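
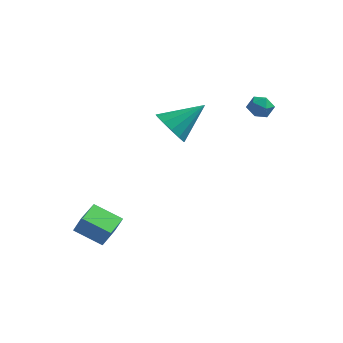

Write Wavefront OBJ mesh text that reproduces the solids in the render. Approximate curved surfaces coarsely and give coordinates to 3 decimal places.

v 2.341 3.436 2.453
v 2.934 3.772 2.176
v 2.586 2.468 1.804
v 3.179 2.804 1.527
v 3.166 2.605 2.236
v 3.014 3.203 2.637
v 2.506 3.037 1.343
v 2.354 3.635 1.744
v 3.036 3.525 1.491
v 3.444 3.258 2.042
v 2.076 2.982 1.938
v 2.484 2.715 2.489
v -4.598 -3.426 -4.055
v -4.152 -3.486 -3.051
v -4.482 -1.971 -4.02
v -4.036 -2.031 -3.016
v -3.104 -3.529 -4.724
v -2.658 -3.589 -3.72
v -2.988 -2.074 -4.689
v -2.542 -2.134 -3.685
v -1.201 1.156 0.906
v -0.506 0.316 0.911
v 0.201 2.324 2.134
v -0.362 0.658 0.421
v -0.485 1.157 0.085
v -0.835 1.656 0.01
v -1.301 1.996 0.22
v -1.736 2.07 0.647
v -2.001 1.853 1.157
v -2.012 1.414 1.587
v -1.766 0.894 1.801
v -1.341 0.457 1.731
v -0.871 0.241 1.399
f 1 12 6
f 1 6 2
f 1 2 8
f 1 8 11
f 1 11 12
f 2 6 10
f 6 12 5
f 12 11 3
f 11 8 7
f 8 2 9
f 4 10 5
f 4 5 3
f 4 3 7
f 4 7 9
f 4 9 10
f 5 10 6
f 3 5 12
f 7 3 11
f 9 7 8
f 10 9 2
f 14 16 13
f 17 14 13
f 13 16 15
f 15 17 13
f 14 20 16
f 18 14 17
f 18 20 14
f 16 20 15
f 19 17 15
f 15 20 19
f 19 18 17
f 20 18 19
f 22 21 24
f 22 24 23
f 24 21 25
f 24 25 23
f 25 21 26
f 25 26 23
f 26 21 27
f 26 27 23
f 27 21 28
f 27 28 23
f 28 21 29
f 28 29 23
f 29 21 30
f 29 30 23
f 30 21 31
f 30 31 23
f 31 21 32
f 31 32 23
f 32 21 33
f 32 33 23
f 33 21 22
f 33 22 23



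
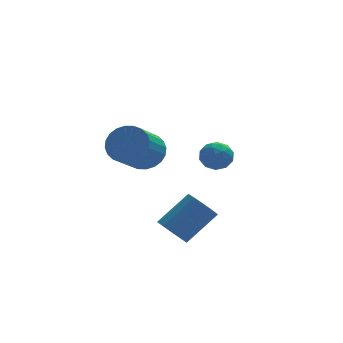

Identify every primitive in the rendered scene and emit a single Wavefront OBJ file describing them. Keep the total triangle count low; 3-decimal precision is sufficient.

v -2.324 -1.241 -0.185
v -2.048 -0.897 0.433
v -2.779 -1.875 1.304
v -3.056 -2.219 0.685
v -2.3 -0.746 0.391
v -3.031 -1.724 1.262
v -2.555 -0.671 0.261
v -3.287 -1.649 1.132
v -2.776 -0.682 0.063
v -3.507 -1.66 0.934
v -2.927 -0.779 -0.173
v -3.659 -1.757 0.698
v -2.987 -0.946 -0.411
v -3.719 -1.923 0.46
v -2.946 -1.158 -0.614
v -3.678 -2.135 0.257
v -2.81 -1.382 -0.752
v -3.542 -2.36 0.119
v -2.601 -1.585 -0.804
v -3.332 -2.563 0.067
v -2.349 -1.736 -0.762
v -3.08 -2.714 0.109
v -2.093 -1.811 -0.632
v -2.825 -2.789 0.239
v -1.873 -1.8 -0.434
v -2.604 -2.778 0.437
v -1.721 -1.703 -0.198
v -2.453 -2.681 0.673
v -1.661 -1.537 0.04
v -2.393 -2.514 0.911
v -1.702 -1.325 0.243
v -2.434 -2.302 1.114
v -1.838 -1.1 0.381
v -2.57 -2.078 1.252
v 0.254 1.315 -1.578
v 0.7 1.299 -2.025
v 0.4 0.321 -1.395
v 0.846 0.305 -1.842
v 0.949 0.619 -1.305
v 0.859 1.233 -1.418
v 0.241 0.387 -2.002
v 0.151 1.001 -2.115
v 0.692 0.725 -2.287
v 1.129 0.868 -1.855
v -0.029 0.752 -1.565
v 0.408 0.895 -1.133
v 0.464 1.394 -1.817
v 0.636 0.226 -1.603
v 0.697 0.411 -1.287
v 0.958 0.401 -1.549
v 0.558 1.356 -1.461
v 0.819 1.346 -1.723
v 0.966 0.947 -1.3
v 0.281 0.274 -1.697
v 0.542 0.264 -1.959
v 0.142 1.219 -1.871
v 0.403 1.209 -2.133
v 0.134 0.673 -2.12
v 0.721 1.047 -2.234
v 0.807 0.463 -2.127
v 0.452 0.511 -2.221
v 0.399 0.872 -2.287
v 0.978 1.132 -1.98
v 1.064 0.548 -1.873
v 1.125 0.732 -1.557
v 1.072 1.093 -1.624
v 0.974 0.794 -2.135
v 0.036 1.072 -1.547
v 0.122 0.488 -1.44
v 0.028 0.527 -1.796
v -0.025 0.888 -1.863
v 0.293 1.157 -1.293
v 0.379 0.573 -1.186
v 0.701 0.748 -1.133
v 0.648 1.109 -1.199
v 0.126 0.826 -1.285
v -1.877 -3.434 -2.789
v -1.477 -3.78 -3.112
v -0.403 -3.432 -2.154
v -0.803 -3.086 -1.831
v -1.451 -3.55 -3.224
v -0.377 -3.201 -2.267
v -1.499 -3.299 -3.261
v -0.425 -2.951 -2.304
v -1.613 -3.072 -3.217
v -0.539 -2.724 -2.26
v -1.772 -2.907 -3.098
v -0.698 -2.559 -2.141
v -1.949 -2.834 -2.926
v -0.875 -2.486 -1.969
v -2.114 -2.864 -2.73
v -1.04 -2.516 -1.773
v -2.238 -2.993 -2.544
v -1.164 -2.645 -1.587
v -2.299 -3.198 -2.401
v -1.225 -2.85 -1.444
v -2.288 -3.444 -2.324
v -1.214 -3.096 -1.367
v -2.205 -3.688 -2.328
v -1.131 -3.34 -1.371
v -2.066 -3.889 -2.411
v -0.992 -3.54 -1.454
v -1.894 -4.01 -2.56
v -0.82 -3.662 -1.603
v -1.719 -4.032 -2.748
v -0.645 -3.684 -1.791
v -1.571 -3.951 -2.943
v -0.498 -3.603 -1.986
f 2 1 5
f 2 5 3
f 3 5 6
f 3 6 4
f 5 1 7
f 5 7 6
f 6 7 8
f 6 8 4
f 7 1 9
f 7 9 8
f 8 9 10
f 8 10 4
f 9 1 11
f 9 11 10
f 10 11 12
f 10 12 4
f 11 1 13
f 11 13 12
f 12 13 14
f 12 14 4
f 13 1 15
f 13 15 14
f 14 15 16
f 14 16 4
f 15 1 17
f 15 17 16
f 16 17 18
f 16 18 4
f 17 1 19
f 17 19 18
f 18 19 20
f 18 20 4
f 19 1 21
f 19 21 20
f 20 21 22
f 20 22 4
f 21 1 23
f 21 23 22
f 22 23 24
f 22 24 4
f 23 1 25
f 23 25 24
f 24 25 26
f 24 26 4
f 25 1 27
f 25 27 26
f 26 27 28
f 26 28 4
f 27 1 29
f 27 29 28
f 28 29 30
f 28 30 4
f 29 1 31
f 29 31 30
f 30 31 32
f 30 32 4
f 31 1 33
f 31 33 32
f 32 33 34
f 32 34 4
f 33 1 2
f 33 2 34
f 34 2 3
f 34 3 4
f 35 72 51
f 72 46 75
f 51 75 40
f 72 75 51
f 35 51 47
f 51 40 52
f 47 52 36
f 51 52 47
f 35 47 56
f 47 36 57
f 56 57 42
f 47 57 56
f 35 56 68
f 56 42 71
f 68 71 45
f 56 71 68
f 35 68 72
f 68 45 76
f 72 76 46
f 68 76 72
f 36 52 63
f 52 40 66
f 63 66 44
f 52 66 63
f 40 75 53
f 75 46 74
f 53 74 39
f 75 74 53
f 46 76 73
f 76 45 69
f 73 69 37
f 76 69 73
f 45 71 70
f 71 42 58
f 70 58 41
f 71 58 70
f 42 57 62
f 57 36 59
f 62 59 43
f 57 59 62
f 38 64 50
f 64 44 65
f 50 65 39
f 64 65 50
f 38 50 48
f 50 39 49
f 48 49 37
f 50 49 48
f 38 48 55
f 48 37 54
f 55 54 41
f 48 54 55
f 38 55 60
f 55 41 61
f 60 61 43
f 55 61 60
f 38 60 64
f 60 43 67
f 64 67 44
f 60 67 64
f 39 65 53
f 65 44 66
f 53 66 40
f 65 66 53
f 37 49 73
f 49 39 74
f 73 74 46
f 49 74 73
f 41 54 70
f 54 37 69
f 70 69 45
f 54 69 70
f 43 61 62
f 61 41 58
f 62 58 42
f 61 58 62
f 44 67 63
f 67 43 59
f 63 59 36
f 67 59 63
f 78 77 81
f 78 81 79
f 79 81 82
f 79 82 80
f 81 77 83
f 81 83 82
f 82 83 84
f 82 84 80
f 83 77 85
f 83 85 84
f 84 85 86
f 84 86 80
f 85 77 87
f 85 87 86
f 86 87 88
f 86 88 80
f 87 77 89
f 87 89 88
f 88 89 90
f 88 90 80
f 89 77 91
f 89 91 90
f 90 91 92
f 90 92 80
f 91 77 93
f 91 93 92
f 92 93 94
f 92 94 80
f 93 77 95
f 93 95 94
f 94 95 96
f 94 96 80
f 95 77 97
f 95 97 96
f 96 97 98
f 96 98 80
f 97 77 99
f 97 99 98
f 98 99 100
f 98 100 80
f 99 77 101
f 99 101 100
f 100 101 102
f 100 102 80
f 101 77 103
f 101 103 102
f 102 103 104
f 102 104 80
f 103 77 105
f 103 105 104
f 104 105 106
f 104 106 80
f 105 77 107
f 105 107 106
f 106 107 108
f 106 108 80
f 107 77 78
f 107 78 108
f 108 78 79
f 108 79 80



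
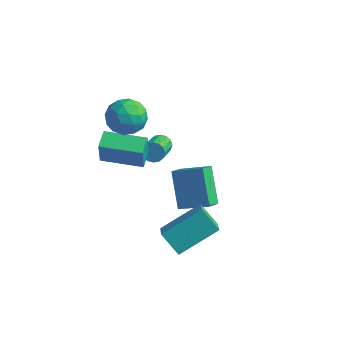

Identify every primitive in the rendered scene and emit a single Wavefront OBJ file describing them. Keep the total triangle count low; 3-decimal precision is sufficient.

v -1.546 1.38 -3.013
v -1.545 0.599 -2.49
v -0.159 1.802 -2.384
v -0.159 1.021 -1.861
v -0.581 0.399 -4.479
v -0.581 -0.382 -3.956
v 0.805 0.821 -3.85
v 0.806 0.04 -3.327
v 0.742 -3.874 -1.684
v 1.808 -2.298 -0.705
v 0.184 -3.061 -2.385
v 1.251 -1.485 -1.407
v 1.689 -3.975 -2.553
v 2.756 -2.399 -1.575
v 1.132 -3.162 -3.255
v 2.198 -1.586 -2.276
v -3.708 0.327 1.777
v -3.141 0.125 0.967
v -3.279 -1.105 2.433
v -2.712 -1.307 1.623
v -2.437 -0.576 2.262
v -2.702 0.309 1.857
v -3.718 -1.289 1.543
v -3.983 -0.404 1.138
v -3.147 -0.874 0.822
v -2.355 -0.433 1.267
v -4.065 -0.547 2.133
v -3.273 -0.106 2.578
v -3.462 0.352 1.314
v -2.958 -1.332 2.086
v -2.796 -0.903 2.462
v -2.463 -1.021 1.985
v -3.204 0.46 1.837
v -2.87 0.341 1.361
v -2.457 -0.071 2.123
v -3.55 -1.321 2.039
v -3.216 -1.44 1.563
v -3.957 0.041 1.415
v -3.624 -0.077 0.938
v -3.963 -0.909 1.277
v -3.132 -0.354 0.753
v -2.881 -1.196 1.139
v -3.472 -1.185 1.092
v -3.628 -0.665 0.853
v -2.667 -0.095 1.014
v -2.415 -0.937 1.4
v -2.253 -0.507 1.776
v -2.409 0.013 1.537
v -2.671 -0.682 0.929
v -4.005 -0.043 2
v -3.753 -0.885 2.386
v -4.011 -0.993 1.863
v -4.167 -0.473 1.624
v -3.539 0.216 2.261
v -3.288 -0.626 2.647
v -2.792 -0.315 2.547
v -2.948 0.205 2.308
v -3.749 -0.298 2.471
v -3.752 3.156 -3.934
v -3.385 3.458 -3.638
v -2.942 2.126 -2.829
v -3.308 1.824 -3.126
v -3.631 3.468 -3.485
v -3.188 2.136 -2.677
v -3.91 3.395 -3.453
v -3.467 2.063 -2.645
v -4.146 3.258 -3.55
v -3.703 1.926 -2.742
v -4.277 3.093 -3.75
v -3.833 1.761 -2.941
v -4.267 2.945 -3.999
v -3.823 1.613 -3.191
v -4.118 2.854 -4.231
v -3.675 1.522 -3.422
v -3.872 2.844 -4.383
v -3.429 1.512 -3.575
v -3.593 2.917 -4.415
v -3.15 1.585 -3.607
v -3.357 3.054 -4.318
v -2.914 1.722 -3.51
v -3.227 3.219 -4.119
v -2.783 1.887 -3.31
v -3.237 3.367 -3.869
v -2.793 2.035 -3.061
v -3.983 -1.519 -1.096
v -3.879 -1.75 0.23
v -4.29 -0.627 -0.916
v -4.186 -0.858 0.41
v -2.094 -0.862 -1.13
v -1.99 -1.093 0.196
v -2.401 0.03 -0.95
v -2.297 -0.201 0.376
f 2 4 1
f 5 2 1
f 1 4 3
f 3 5 1
f 2 8 4
f 6 2 5
f 6 8 2
f 4 8 3
f 7 5 3
f 3 8 7
f 7 6 5
f 8 6 7
f 10 12 9
f 13 10 9
f 9 12 11
f 11 13 9
f 10 16 12
f 14 10 13
f 14 16 10
f 12 16 11
f 15 13 11
f 11 16 15
f 15 14 13
f 16 14 15
f 17 54 33
f 54 28 57
f 33 57 22
f 54 57 33
f 17 33 29
f 33 22 34
f 29 34 18
f 33 34 29
f 17 29 38
f 29 18 39
f 38 39 24
f 29 39 38
f 17 38 50
f 38 24 53
f 50 53 27
f 38 53 50
f 17 50 54
f 50 27 58
f 54 58 28
f 50 58 54
f 18 34 45
f 34 22 48
f 45 48 26
f 34 48 45
f 22 57 35
f 57 28 56
f 35 56 21
f 57 56 35
f 28 58 55
f 58 27 51
f 55 51 19
f 58 51 55
f 27 53 52
f 53 24 40
f 52 40 23
f 53 40 52
f 24 39 44
f 39 18 41
f 44 41 25
f 39 41 44
f 20 46 32
f 46 26 47
f 32 47 21
f 46 47 32
f 20 32 30
f 32 21 31
f 30 31 19
f 32 31 30
f 20 30 37
f 30 19 36
f 37 36 23
f 30 36 37
f 20 37 42
f 37 23 43
f 42 43 25
f 37 43 42
f 20 42 46
f 42 25 49
f 46 49 26
f 42 49 46
f 21 47 35
f 47 26 48
f 35 48 22
f 47 48 35
f 19 31 55
f 31 21 56
f 55 56 28
f 31 56 55
f 23 36 52
f 36 19 51
f 52 51 27
f 36 51 52
f 25 43 44
f 43 23 40
f 44 40 24
f 43 40 44
f 26 49 45
f 49 25 41
f 45 41 18
f 49 41 45
f 60 59 63
f 60 63 61
f 61 63 64
f 61 64 62
f 63 59 65
f 63 65 64
f 64 65 66
f 64 66 62
f 65 59 67
f 65 67 66
f 66 67 68
f 66 68 62
f 67 59 69
f 67 69 68
f 68 69 70
f 68 70 62
f 69 59 71
f 69 71 70
f 70 71 72
f 70 72 62
f 71 59 73
f 71 73 72
f 72 73 74
f 72 74 62
f 73 59 75
f 73 75 74
f 74 75 76
f 74 76 62
f 75 59 77
f 75 77 76
f 76 77 78
f 76 78 62
f 77 59 79
f 77 79 78
f 78 79 80
f 78 80 62
f 79 59 81
f 79 81 80
f 80 81 82
f 80 82 62
f 81 59 83
f 81 83 82
f 82 83 84
f 82 84 62
f 83 59 60
f 83 60 84
f 84 60 61
f 84 61 62
f 86 88 85
f 89 86 85
f 85 88 87
f 87 89 85
f 86 92 88
f 90 86 89
f 90 92 86
f 88 92 87
f 91 89 87
f 87 92 91
f 91 90 89
f 92 90 91



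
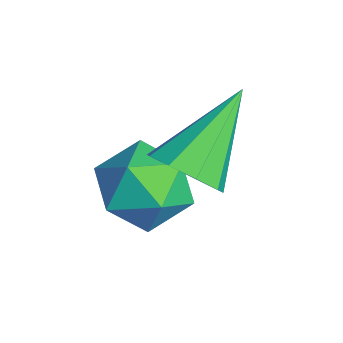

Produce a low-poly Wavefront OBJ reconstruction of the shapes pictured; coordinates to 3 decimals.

v -0.805 -0.46 -0.021
v -0.171 -0.453 0.433
v -1.695 0.88 1.201
v -0.129 -0.08 0.054
v -0.403 0.116 -0.36
v -0.865 0.042 -0.615
v -1.3 -0.267 -0.592
v -1.503 -0.666 -0.302
v -1.38 -0.969 0.119
v -0.988 -1.034 0.475
v -0.51 -0.83 0.599
v -1.967 -0.173 -0.89
v -1.261 -0.364 -0.195
v -1.699 -1.636 -1.565
v -0.993 -1.827 -0.87
v -1.965 -1.781 -0.602
v -2.131 -0.877 -0.185
v -0.829 -1.123 -1.575
v -0.995 -0.219 -1.158
v -0.558 -0.952 -0.618
v -1.26 -1.358 -0.017
v -1.7 -0.642 -1.743
v -2.402 -1.048 -1.142
f 2 1 4
f 2 4 3
f 4 1 5
f 4 5 3
f 5 1 6
f 5 6 3
f 6 1 7
f 6 7 3
f 7 1 8
f 7 8 3
f 8 1 9
f 8 9 3
f 9 1 10
f 9 10 3
f 10 1 11
f 10 11 3
f 11 1 2
f 11 2 3
f 12 23 17
f 12 17 13
f 12 13 19
f 12 19 22
f 12 22 23
f 13 17 21
f 17 23 16
f 23 22 14
f 22 19 18
f 19 13 20
f 15 21 16
f 15 16 14
f 15 14 18
f 15 18 20
f 15 20 21
f 16 21 17
f 14 16 23
f 18 14 22
f 20 18 19
f 21 20 13



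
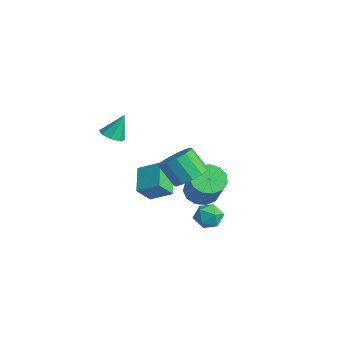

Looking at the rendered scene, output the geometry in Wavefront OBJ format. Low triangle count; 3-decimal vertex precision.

v 4.277 -2.692 1.364
v 5.063 -3.042 1.767
v 4.288 -3.499 2.879
v 3.503 -3.148 2.476
v 5.016 -2.539 1.941
v 4.242 -2.995 3.053
v 4.735 -2.083 1.932
v 3.96 -2.54 3.044
v 4.308 -1.821 1.743
v 3.534 -2.278 2.855
v 3.872 -1.835 1.433
v 3.097 -2.292 2.545
v 3.564 -2.121 1.102
v 2.79 -2.578 2.214
v 3.483 -2.589 0.853
v 2.708 -3.045 1.965
v 3.654 -3.089 0.767
v 2.879 -3.545 1.879
v 4.023 -3.462 0.87
v 3.248 -3.919 1.982
v 4.472 -3.592 1.13
v 3.698 -4.048 2.242
v 4.86 -3.435 1.465
v 4.086 -3.892 2.577
v 2.786 -0.584 -2.438
v 3.265 -0.716 -3.077
v 3.255 -1.664 -1.863
v 3.734 -1.796 -2.502
v 3.878 -1.169 -2.011
v 3.588 -0.501 -2.366
v 2.932 -1.879 -2.574
v 2.642 -1.211 -2.929
v 3.355 -1.516 -3.161
v 3.94 -1.077 -2.813
v 2.58 -1.303 -2.127
v 3.165 -0.864 -1.779
v 0.918 -0.274 -2.313
v 1.643 0.089 -2.789
v 2.906 -0.222 -1.103
v 2.182 -0.586 -0.627
v 1.41 0.494 -2.54
v 2.674 0.183 -0.854
v 1.021 0.655 -2.218
v 2.285 0.344 -0.532
v 0.599 0.521 -1.927
v 1.863 0.21 -0.241
v 0.279 0.135 -1.758
v 1.543 -0.177 -0.072
v 0.161 -0.382 -1.766
v 1.425 -0.693 -0.08
v 0.284 -0.864 -1.947
v 1.548 -1.176 -0.261
v 0.608 -1.159 -2.244
v 1.872 -1.471 -0.558
v 1.031 -1.173 -2.564
v 2.295 -1.485 -0.878
v 1.417 -0.902 -2.803
v 2.681 -1.213 -1.117
v 1.645 -0.431 -2.887
v 2.909 -0.743 -1.201
v -1.901 -1.631 -2.512
v -1.807 -2.436 -1.587
v -1.061 -0.803 -1.877
v -0.967 -1.607 -0.952
v -0.653 -2.333 -3.248
v -0.559 -3.137 -2.323
v 0.187 -1.504 -2.613
v 0.281 -2.309 -1.688
v -2.401 -3.539 0.829
v -2.021 -3.026 0.543
v -2.339 -2.861 2.131
v -2.547 -2.929 0.518
v -2.988 -3.19 0.675
v -3.085 -3.655 0.922
v -2.782 -4.053 1.114
v -2.255 -4.149 1.139
v -1.814 -3.888 0.982
v -1.717 -3.423 0.736
f 2 1 5
f 2 5 3
f 3 5 6
f 3 6 4
f 5 1 7
f 5 7 6
f 6 7 8
f 6 8 4
f 7 1 9
f 7 9 8
f 8 9 10
f 8 10 4
f 9 1 11
f 9 11 10
f 10 11 12
f 10 12 4
f 11 1 13
f 11 13 12
f 12 13 14
f 12 14 4
f 13 1 15
f 13 15 14
f 14 15 16
f 14 16 4
f 15 1 17
f 15 17 16
f 16 17 18
f 16 18 4
f 17 1 19
f 17 19 18
f 18 19 20
f 18 20 4
f 19 1 21
f 19 21 20
f 20 21 22
f 20 22 4
f 21 1 23
f 21 23 22
f 22 23 24
f 22 24 4
f 23 1 2
f 23 2 24
f 24 2 3
f 24 3 4
f 25 36 30
f 25 30 26
f 25 26 32
f 25 32 35
f 25 35 36
f 26 30 34
f 30 36 29
f 36 35 27
f 35 32 31
f 32 26 33
f 28 34 29
f 28 29 27
f 28 27 31
f 28 31 33
f 28 33 34
f 29 34 30
f 27 29 36
f 31 27 35
f 33 31 32
f 34 33 26
f 38 37 41
f 38 41 39
f 39 41 42
f 39 42 40
f 41 37 43
f 41 43 42
f 42 43 44
f 42 44 40
f 43 37 45
f 43 45 44
f 44 45 46
f 44 46 40
f 45 37 47
f 45 47 46
f 46 47 48
f 46 48 40
f 47 37 49
f 47 49 48
f 48 49 50
f 48 50 40
f 49 37 51
f 49 51 50
f 50 51 52
f 50 52 40
f 51 37 53
f 51 53 52
f 52 53 54
f 52 54 40
f 53 37 55
f 53 55 54
f 54 55 56
f 54 56 40
f 55 37 57
f 55 57 56
f 56 57 58
f 56 58 40
f 57 37 59
f 57 59 58
f 58 59 60
f 58 60 40
f 59 37 38
f 59 38 60
f 60 38 39
f 60 39 40
f 62 64 61
f 65 62 61
f 61 64 63
f 63 65 61
f 62 68 64
f 66 62 65
f 66 68 62
f 64 68 63
f 67 65 63
f 63 68 67
f 67 66 65
f 68 66 67
f 70 69 72
f 70 72 71
f 72 69 73
f 72 73 71
f 73 69 74
f 73 74 71
f 74 69 75
f 74 75 71
f 75 69 76
f 75 76 71
f 76 69 77
f 76 77 71
f 77 69 78
f 77 78 71
f 78 69 70
f 78 70 71



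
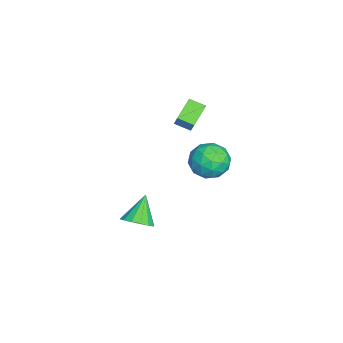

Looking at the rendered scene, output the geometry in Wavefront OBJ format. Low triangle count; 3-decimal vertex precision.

v 0.058 3.974 1.294
v 0.598 4.458 0.518
v -0.118 2.582 0.302
v 0.422 3.066 -0.474
v 0.92 2.773 0.417
v 1.029 3.633 1.03
v -0.549 3.407 -0.21
v -0.44 4.267 0.403
v 0.223 4.107 -0.411
v 1.131 3.716 -0.024
v -0.651 3.324 0.844
v 0.257 2.933 1.231
v 0.344 4.338 0.993
v 0.136 2.702 -0.173
v 0.429 2.53 0.351
v 0.746 2.814 -0.105
v 0.597 3.853 1.294
v 0.915 4.138 0.838
v 1.103 3.148 0.779
v -0.435 2.902 -0.018
v -0.117 3.187 -0.474
v -0.266 4.226 0.925
v 0.051 4.51 0.469
v -0.623 3.892 0.041
v 0.441 4.417 -0.009
v 0.337 3.599 -0.592
v -0.234 3.799 -0.437
v -0.17 4.304 -0.077
v 0.974 4.187 0.219
v 0.87 3.368 -0.364
v 1.163 3.196 0.159
v 1.227 3.702 0.519
v 0.754 3.981 -0.328
v -0.39 3.672 1.184
v -0.494 2.853 0.601
v -0.747 3.338 0.301
v -0.683 3.844 0.661
v 0.143 3.441 1.412
v 0.039 2.623 0.829
v 0.65 2.736 0.897
v 0.714 3.241 1.257
v -0.274 3.059 1.148
v -1.169 2.564 1.398
v -1.363 1.763 1.708
v -2.242 3.047 1.974
v -2.436 2.247 2.284
v -0.644 2.753 2.216
v -0.838 1.953 2.526
v -1.717 3.237 2.792
v -1.911 2.436 3.102
v 0.451 0.131 -4.21
v 1.058 -0.072 -3.636
v -0.591 0.469 -2.99
v 1.111 0.364 -3.712
v 0.988 0.737 -3.921
v 0.72 0.947 -4.207
v 0.38 0.939 -4.495
v 0.059 0.714 -4.706
v -0.157 0.333 -4.785
v -0.21 -0.102 -4.709
v -0.086 -0.475 -4.5
v 0.181 -0.686 -4.214
v 0.521 -0.678 -3.926
v 0.842 -0.453 -3.715
f 1 38 17
f 38 12 41
f 17 41 6
f 38 41 17
f 1 17 13
f 17 6 18
f 13 18 2
f 17 18 13
f 1 13 22
f 13 2 23
f 22 23 8
f 13 23 22
f 1 22 34
f 22 8 37
f 34 37 11
f 22 37 34
f 1 34 38
f 34 11 42
f 38 42 12
f 34 42 38
f 2 18 29
f 18 6 32
f 29 32 10
f 18 32 29
f 6 41 19
f 41 12 40
f 19 40 5
f 41 40 19
f 12 42 39
f 42 11 35
f 39 35 3
f 42 35 39
f 11 37 36
f 37 8 24
f 36 24 7
f 37 24 36
f 8 23 28
f 23 2 25
f 28 25 9
f 23 25 28
f 4 30 16
f 30 10 31
f 16 31 5
f 30 31 16
f 4 16 14
f 16 5 15
f 14 15 3
f 16 15 14
f 4 14 21
f 14 3 20
f 21 20 7
f 14 20 21
f 4 21 26
f 21 7 27
f 26 27 9
f 21 27 26
f 4 26 30
f 26 9 33
f 30 33 10
f 26 33 30
f 5 31 19
f 31 10 32
f 19 32 6
f 31 32 19
f 3 15 39
f 15 5 40
f 39 40 12
f 15 40 39
f 7 20 36
f 20 3 35
f 36 35 11
f 20 35 36
f 9 27 28
f 27 7 24
f 28 24 8
f 27 24 28
f 10 33 29
f 33 9 25
f 29 25 2
f 33 25 29
f 44 46 43
f 47 44 43
f 43 46 45
f 45 47 43
f 44 50 46
f 48 44 47
f 48 50 44
f 46 50 45
f 49 47 45
f 45 50 49
f 49 48 47
f 50 48 49
f 52 51 54
f 52 54 53
f 54 51 55
f 54 55 53
f 55 51 56
f 55 56 53
f 56 51 57
f 56 57 53
f 57 51 58
f 57 58 53
f 58 51 59
f 58 59 53
f 59 51 60
f 59 60 53
f 60 51 61
f 60 61 53
f 61 51 62
f 61 62 53
f 62 51 63
f 62 63 53
f 63 51 64
f 63 64 53
f 64 51 52
f 64 52 53



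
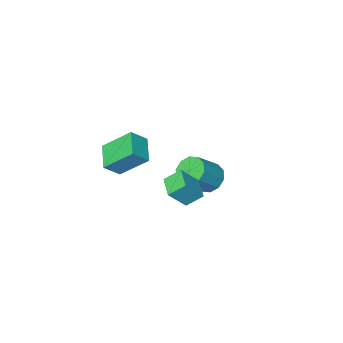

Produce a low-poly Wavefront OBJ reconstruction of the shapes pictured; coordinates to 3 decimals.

v 0.008 1.793 1.587
v 0.881 1.68 2.61
v 0.384 2.85 1.383
v 1.257 2.737 2.406
v 0.703 1.423 0.954
v 1.576 1.31 1.977
v 1.079 2.48 0.75
v 1.952 2.367 1.773
v -2.373 -1.162 -1.271
v -1.816 -1.512 -1.855
v -0.65 -1.428 -0.793
v -1.207 -1.078 -0.209
v -1.802 -0.971 -1.913
v -0.636 -0.888 -0.851
v -2.007 -0.504 -1.726
v -0.84 -0.42 -0.663
v -2.351 -0.287 -1.365
v -1.184 -0.203 -0.302
v -2.704 -0.405 -0.968
v -1.537 -0.321 0.095
v -2.93 -0.812 -0.687
v -1.764 -0.728 0.375
v -2.944 -1.352 -0.629
v -1.778 -1.269 0.433
v -2.74 -1.82 -0.817
v -1.573 -1.736 0.246
v -2.396 -2.037 -1.178
v -1.229 -1.953 -0.115
v -2.043 -1.919 -1.575
v -0.876 -1.835 -0.512
v -0.498 -3.944 0.48
v 0.328 -4.054 1.228
v 0.126 -2.664 -0.022
v 0.953 -2.774 0.726
v 0.547 -4.966 -0.826
v 1.374 -5.076 -0.078
v 1.172 -3.686 -1.328
v 1.998 -3.796 -0.58
f 2 4 1
f 5 2 1
f 1 4 3
f 3 5 1
f 2 8 4
f 6 2 5
f 6 8 2
f 4 8 3
f 7 5 3
f 3 8 7
f 7 6 5
f 8 6 7
f 10 9 13
f 10 13 11
f 11 13 14
f 11 14 12
f 13 9 15
f 13 15 14
f 14 15 16
f 14 16 12
f 15 9 17
f 15 17 16
f 16 17 18
f 16 18 12
f 17 9 19
f 17 19 18
f 18 19 20
f 18 20 12
f 19 9 21
f 19 21 20
f 20 21 22
f 20 22 12
f 21 9 23
f 21 23 22
f 22 23 24
f 22 24 12
f 23 9 25
f 23 25 24
f 24 25 26
f 24 26 12
f 25 9 27
f 25 27 26
f 26 27 28
f 26 28 12
f 27 9 29
f 27 29 28
f 28 29 30
f 28 30 12
f 29 9 10
f 29 10 30
f 30 10 11
f 30 11 12
f 32 34 31
f 35 32 31
f 31 34 33
f 33 35 31
f 32 38 34
f 36 32 35
f 36 38 32
f 34 38 33
f 37 35 33
f 33 38 37
f 37 36 35
f 38 36 37



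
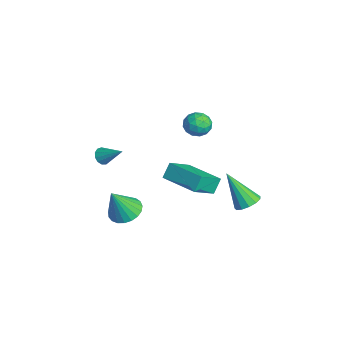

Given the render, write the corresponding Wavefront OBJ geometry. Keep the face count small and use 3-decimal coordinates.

v -0.891 2.415 0.087
v -0.189 1.231 1.032
v 0.876 3.528 0.17
v 1.578 2.344 1.115
v -0.578 1.976 -0.695
v 0.124 0.792 0.25
v 1.189 3.089 -0.612
v 1.891 1.905 0.333
v -1.469 -0.74 -3.23
v -0.654 -0.298 -3.156
v -1.211 -1.5 -1.53
v -0.899 -0.041 -3.004
v -1.242 0.096 -2.89
v -1.625 0.088 -2.836
v -1.981 -0.063 -2.849
v -2.248 -0.331 -2.928
v -2.381 -0.669 -3.06
v -2.356 -1.02 -3.22
v -2.178 -1.322 -3.383
v -1.877 -1.524 -3.519
v -1.506 -1.59 -3.605
v -1.128 -1.509 -3.626
v -0.81 -1.295 -3.579
v -0.605 -0.985 -3.471
v -0.55 -0.632 -3.322
v -3.786 -1.32 -0.674
v -3.36 -1.473 -0.968
v -2.894 -0.5 0.194
v -3.467 -1.219 -1.097
v -3.675 -0.997 -1.092
v -3.919 -0.878 -0.954
v -4.12 -0.899 -0.727
v -4.216 -1.053 -0.483
v -4.175 -1.292 -0.299
v -4.011 -1.54 -0.234
v -3.775 -1.718 -0.309
v -3.543 -1.769 -0.499
v -3.389 -1.678 -0.745
v 2.768 4.328 -0.317
v 3.321 4.57 0.077
v 1.912 3.492 1.397
v 3.041 4.863 0.081
v 2.674 4.987 -0.042
v 2.338 4.902 -0.252
v 2.138 4.634 -0.482
v 2.138 4.27 -0.66
v 2.339 3.924 -0.729
v 2.675 3.706 -0.667
v 3.042 3.686 -0.493
v 3.321 3.87 -0.264
v 3.425 4.199 -0.051
v -0.193 3.022 3.512
v 0.306 3.22 4.046
v -0.006 1.84 3.774
v 0.493 2.038 4.308
v -0.243 2.185 4.405
v -0.359 2.916 4.243
v 0.659 2.144 3.577
v 0.543 2.875 3.415
v 0.832 2.677 4.086
v 0.275 2.702 4.598
v 0.025 2.358 3.222
v -0.532 2.383 3.734
v 0.04 3.225 3.756
v 0.26 1.835 4.064
v -0.173 1.922 4.121
v 0.12 2.038 4.435
v -0.351 3.046 3.872
v -0.057 3.162 4.186
v -0.38 2.554 4.397
v 0.357 1.898 3.634
v 0.651 2.014 3.948
v 0.18 3.022 3.385
v 0.473 3.138 3.699
v 0.68 2.506 3.423
v 0.643 3.022 4.094
v 0.753 2.327 4.247
v 0.85 2.39 3.818
v 0.782 2.819 3.723
v 0.315 3.036 4.394
v 0.425 2.342 4.548
v -0.008 2.428 4.605
v -0.075 2.858 4.51
v 0.625 2.717 4.418
v -0.125 2.718 3.272
v -0.015 2.024 3.426
v 0.375 2.202 3.31
v 0.308 2.632 3.215
v -0.453 2.733 3.573
v -0.343 2.038 3.726
v -0.482 2.241 4.097
v -0.55 2.67 4.002
v -0.325 2.343 3.402
f 2 4 1
f 5 2 1
f 1 4 3
f 3 5 1
f 2 8 4
f 6 2 5
f 6 8 2
f 4 8 3
f 7 5 3
f 3 8 7
f 7 6 5
f 8 6 7
f 10 9 12
f 10 12 11
f 12 9 13
f 12 13 11
f 13 9 14
f 13 14 11
f 14 9 15
f 14 15 11
f 15 9 16
f 15 16 11
f 16 9 17
f 16 17 11
f 17 9 18
f 17 18 11
f 18 9 19
f 18 19 11
f 19 9 20
f 19 20 11
f 20 9 21
f 20 21 11
f 21 9 22
f 21 22 11
f 22 9 23
f 22 23 11
f 23 9 24
f 23 24 11
f 24 9 25
f 24 25 11
f 25 9 10
f 25 10 11
f 27 26 29
f 27 29 28
f 29 26 30
f 29 30 28
f 30 26 31
f 30 31 28
f 31 26 32
f 31 32 28
f 32 26 33
f 32 33 28
f 33 26 34
f 33 34 28
f 34 26 35
f 34 35 28
f 35 26 36
f 35 36 28
f 36 26 37
f 36 37 28
f 37 26 38
f 37 38 28
f 38 26 27
f 38 27 28
f 40 39 42
f 40 42 41
f 42 39 43
f 42 43 41
f 43 39 44
f 43 44 41
f 44 39 45
f 44 45 41
f 45 39 46
f 45 46 41
f 46 39 47
f 46 47 41
f 47 39 48
f 47 48 41
f 48 39 49
f 48 49 41
f 49 39 50
f 49 50 41
f 50 39 51
f 50 51 41
f 51 39 40
f 51 40 41
f 52 89 68
f 89 63 92
f 68 92 57
f 89 92 68
f 52 68 64
f 68 57 69
f 64 69 53
f 68 69 64
f 52 64 73
f 64 53 74
f 73 74 59
f 64 74 73
f 52 73 85
f 73 59 88
f 85 88 62
f 73 88 85
f 52 85 89
f 85 62 93
f 89 93 63
f 85 93 89
f 53 69 80
f 69 57 83
f 80 83 61
f 69 83 80
f 57 92 70
f 92 63 91
f 70 91 56
f 92 91 70
f 63 93 90
f 93 62 86
f 90 86 54
f 93 86 90
f 62 88 87
f 88 59 75
f 87 75 58
f 88 75 87
f 59 74 79
f 74 53 76
f 79 76 60
f 74 76 79
f 55 81 67
f 81 61 82
f 67 82 56
f 81 82 67
f 55 67 65
f 67 56 66
f 65 66 54
f 67 66 65
f 55 65 72
f 65 54 71
f 72 71 58
f 65 71 72
f 55 72 77
f 72 58 78
f 77 78 60
f 72 78 77
f 55 77 81
f 77 60 84
f 81 84 61
f 77 84 81
f 56 82 70
f 82 61 83
f 70 83 57
f 82 83 70
f 54 66 90
f 66 56 91
f 90 91 63
f 66 91 90
f 58 71 87
f 71 54 86
f 87 86 62
f 71 86 87
f 60 78 79
f 78 58 75
f 79 75 59
f 78 75 79
f 61 84 80
f 84 60 76
f 80 76 53
f 84 76 80



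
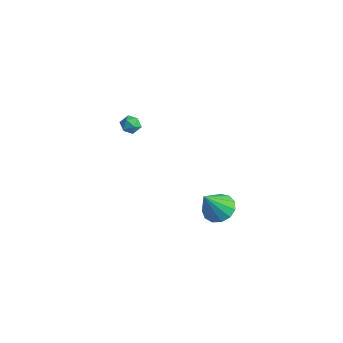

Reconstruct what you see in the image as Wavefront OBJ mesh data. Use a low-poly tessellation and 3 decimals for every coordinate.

v 3.842 2.598 1.172
v 4.84 2.6 1.117
v 3.938 1.462 2.888
v 4.697 3.051 1.423
v 4.282 3.358 1.65
v 3.728 3.423 1.725
v 3.209 3.227 1.624
v 2.892 2.831 1.38
v 2.876 2.361 1.07
v 3.166 1.966 0.792
v 3.671 1.772 0.635
v 4.23 1.84 0.648
v 4.666 2.148 0.828
v -4.359 2.456 3.815
v -3.704 2.634 3.899
v -4.096 1.926 2.881
v -3.441 2.104 2.965
v -3.729 1.653 3.389
v -3.892 1.981 3.967
v -3.908 2.579 2.813
v -4.071 2.907 3.391
v -3.426 2.711 3.279
v -3.315 2.138 3.635
v -4.485 2.422 3.145
v -4.374 1.849 3.501
f 2 1 4
f 2 4 3
f 4 1 5
f 4 5 3
f 5 1 6
f 5 6 3
f 6 1 7
f 6 7 3
f 7 1 8
f 7 8 3
f 8 1 9
f 8 9 3
f 9 1 10
f 9 10 3
f 10 1 11
f 10 11 3
f 11 1 12
f 11 12 3
f 12 1 13
f 12 13 3
f 13 1 2
f 13 2 3
f 14 25 19
f 14 19 15
f 14 15 21
f 14 21 24
f 14 24 25
f 15 19 23
f 19 25 18
f 25 24 16
f 24 21 20
f 21 15 22
f 17 23 18
f 17 18 16
f 17 16 20
f 17 20 22
f 17 22 23
f 18 23 19
f 16 18 25
f 20 16 24
f 22 20 21
f 23 22 15



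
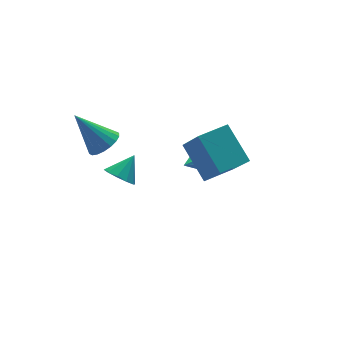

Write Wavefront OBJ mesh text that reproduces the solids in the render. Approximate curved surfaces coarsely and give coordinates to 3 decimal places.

v 1.678 -3.842 -0.31
v 1.532 -2.325 0.873
v 1.652 -2.632 -1.865
v 1.506 -1.115 -0.681
v 3.094 -3.745 -0.259
v 2.948 -2.228 0.925
v 3.068 -2.535 -1.813
v 2.922 -1.018 -0.63
v -1.288 0.382 -0.526
v -0.767 0.061 -0.042
v -2.152 1.258 0.986
v -0.616 0.361 -0.13
v -0.598 0.665 -0.296
v -0.717 0.913 -0.508
v -0.949 1.056 -0.723
v -1.248 1.066 -0.899
v -1.554 0.94 -1.002
v -1.808 0.703 -1.01
v -1.959 0.403 -0.922
v -1.977 0.099 -0.756
v -1.859 -0.149 -0.545
v -1.627 -0.292 -0.329
v -1.328 -0.302 -0.153
v -1.021 -0.176 -0.051
v -1.657 -1.646 -0.861
v -1.331 -1.242 -1.36
v -0.823 -1.354 -0.079
v -1.623 -0.985 -1.144
v -1.928 -0.981 -0.821
v -2.13 -1.231 -0.512
v -2.151 -1.639 -0.337
v -1.983 -2.051 -0.363
v -1.69 -2.307 -0.578
v -1.385 -2.312 -0.902
v -1.183 -2.062 -1.21
v -1.163 -1.653 -1.385
v 4.23 1.012 -4.382
v 4.703 0.597 -3.657
v 2.33 0.248 -3.578
v 4.494 1.284 -3.5
v 4.13 1.811 -3.86
v 3.824 1.87 -4.526
v 3.757 1.426 -5.107
v 3.966 0.74 -5.264
v 4.33 0.212 -4.904
v 4.636 0.153 -4.239
f 2 4 1
f 5 2 1
f 1 4 3
f 3 5 1
f 2 8 4
f 6 2 5
f 6 8 2
f 4 8 3
f 7 5 3
f 3 8 7
f 7 6 5
f 8 6 7
f 10 9 12
f 10 12 11
f 12 9 13
f 12 13 11
f 13 9 14
f 13 14 11
f 14 9 15
f 14 15 11
f 15 9 16
f 15 16 11
f 16 9 17
f 16 17 11
f 17 9 18
f 17 18 11
f 18 9 19
f 18 19 11
f 19 9 20
f 19 20 11
f 20 9 21
f 20 21 11
f 21 9 22
f 21 22 11
f 22 9 23
f 22 23 11
f 23 9 24
f 23 24 11
f 24 9 10
f 24 10 11
f 26 25 28
f 26 28 27
f 28 25 29
f 28 29 27
f 29 25 30
f 29 30 27
f 30 25 31
f 30 31 27
f 31 25 32
f 31 32 27
f 32 25 33
f 32 33 27
f 33 25 34
f 33 34 27
f 34 25 35
f 34 35 27
f 35 25 36
f 35 36 27
f 36 25 26
f 36 26 27
f 38 37 40
f 38 40 39
f 40 37 41
f 40 41 39
f 41 37 42
f 41 42 39
f 42 37 43
f 42 43 39
f 43 37 44
f 43 44 39
f 44 37 45
f 44 45 39
f 45 37 46
f 45 46 39
f 46 37 38
f 46 38 39



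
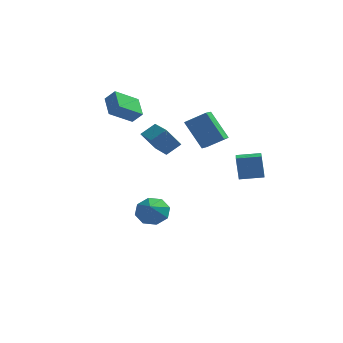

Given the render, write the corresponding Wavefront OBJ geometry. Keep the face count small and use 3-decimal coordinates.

v 0.822 1.819 0.773
v -0.352 2.561 2.478
v 0.964 2.786 0.449
v -0.21 3.529 2.154
v 2.09 1.911 1.606
v 0.916 2.654 3.311
v 2.232 2.879 1.282
v 1.058 3.621 2.987
v -1.713 -0.314 -3.592
v -1.275 0.342 -2.898
v -1.687 -1.266 -2.708
v -2.078 0.351 -2.865
v -2.667 -0.029 -3.258
v -2.697 -0.576 -3.847
v -2.15 -0.969 -4.286
v -1.347 -0.978 -4.318
v -0.758 -0.598 -3.925
v -0.728 -0.051 -3.337
v -1.854 -2.989 3.89
v -1.127 -2.451 4.498
v -1.07 -2.751 2.742
v -0.343 -2.213 3.35
v -0.937 -4.567 4.19
v -0.21 -4.029 4.798
v -0.153 -4.329 3.042
v 0.574 -3.791 3.65
v 3.032 1.697 -1.539
v 2.806 1.934 0.028
v 2.894 2.643 -1.702
v 2.668 2.88 -0.135
v 4.492 1.94 -1.365
v 4.266 2.177 0.202
v 4.354 2.886 -1.528
v 4.128 3.123 0.039
v -4.572 1.32 3.385
v -3.931 1.226 4.081
v -5.086 2.608 4.032
v -4.445 2.514 4.728
v -3.375 2.286 2.412
v -2.734 2.192 3.108
v -3.889 3.574 3.059
v -3.248 3.48 3.755
f 2 4 1
f 5 2 1
f 1 4 3
f 3 5 1
f 2 8 4
f 6 2 5
f 6 8 2
f 4 8 3
f 7 5 3
f 3 8 7
f 7 6 5
f 8 6 7
f 10 9 12
f 10 12 11
f 12 9 13
f 12 13 11
f 13 9 14
f 13 14 11
f 14 9 15
f 14 15 11
f 15 9 16
f 15 16 11
f 16 9 17
f 16 17 11
f 17 9 18
f 17 18 11
f 18 9 10
f 18 10 11
f 20 22 19
f 23 20 19
f 19 22 21
f 21 23 19
f 20 26 22
f 24 20 23
f 24 26 20
f 22 26 21
f 25 23 21
f 21 26 25
f 25 24 23
f 26 24 25
f 28 30 27
f 31 28 27
f 27 30 29
f 29 31 27
f 28 34 30
f 32 28 31
f 32 34 28
f 30 34 29
f 33 31 29
f 29 34 33
f 33 32 31
f 34 32 33
f 36 38 35
f 39 36 35
f 35 38 37
f 37 39 35
f 36 42 38
f 40 36 39
f 40 42 36
f 38 42 37
f 41 39 37
f 37 42 41
f 41 40 39
f 42 40 41



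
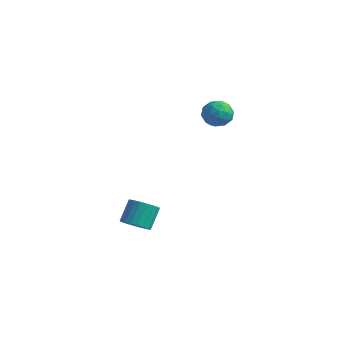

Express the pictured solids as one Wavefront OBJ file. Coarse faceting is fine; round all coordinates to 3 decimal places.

v -3.596 -3.113 -3.262
v -3.047 -3.285 -3.031
v -3.155 -2.579 -2.247
v -3.704 -2.407 -2.478
v -2.98 -3.095 -3.192
v -3.088 -2.39 -2.408
v -3.019 -2.909 -3.366
v -3.128 -2.203 -2.582
v -3.159 -2.758 -3.521
v -3.267 -2.052 -2.737
v -3.373 -2.668 -3.632
v -3.482 -1.962 -2.848
v -3.627 -2.655 -3.678
v -3.735 -1.949 -2.895
v -3.875 -2.721 -3.653
v -3.983 -2.015 -2.87
v -4.074 -2.855 -3.56
v -4.183 -2.149 -2.777
v -4.191 -3.034 -3.416
v -4.3 -2.328 -2.632
v -4.205 -3.226 -3.244
v -4.314 -2.52 -2.461
v -4.114 -3.399 -3.076
v -4.222 -2.693 -2.293
v -3.933 -3.522 -2.94
v -4.041 -2.816 -2.157
v -3.693 -3.574 -2.86
v -3.802 -2.869 -2.076
v -3.437 -3.547 -2.849
v -3.546 -2.842 -2.065
v -3.209 -3.445 -2.909
v -3.317 -2.739 -2.126
v -2.298 0.242 1.581
v -1.85 0.498 1.98
v -2.17 -0.698 2.04
v -1.722 -0.442 2.439
v -2.348 -0.272 2.5
v -2.427 0.309 2.216
v -1.593 -0.509 1.804
v -1.672 0.072 1.52
v -1.414 0.034 2.117
v -1.881 0.18 2.548
v -2.139 -0.38 1.472
v -2.606 -0.234 1.903
v -2.085 0.453 1.74
v -1.935 -0.653 2.28
v -2.303 -0.553 2.316
v -2.039 -0.402 2.55
v -2.425 0.342 1.879
v -2.162 0.492 2.113
v -2.454 0.039 2.42
v -1.858 -0.692 1.907
v -1.595 -0.542 2.141
v -1.981 0.202 1.47
v -1.717 0.353 1.704
v -1.566 -0.239 1.6
v -1.566 0.33 2.055
v -1.49 -0.223 2.325
v -1.414 -0.262 1.952
v -1.461 0.08 1.785
v -1.84 0.416 2.308
v -1.765 -0.137 2.578
v -2.133 -0.036 2.614
v -2.18 0.305 2.447
v -1.584 0.143 2.389
v -2.255 -0.063 1.442
v -2.18 -0.616 1.712
v -1.84 -0.505 1.573
v -1.887 -0.164 1.406
v -2.53 0.023 1.695
v -2.454 -0.53 1.965
v -2.559 -0.28 2.235
v -2.606 0.062 2.068
v -2.436 -0.343 1.631
f 2 1 5
f 2 5 3
f 3 5 6
f 3 6 4
f 5 1 7
f 5 7 6
f 6 7 8
f 6 8 4
f 7 1 9
f 7 9 8
f 8 9 10
f 8 10 4
f 9 1 11
f 9 11 10
f 10 11 12
f 10 12 4
f 11 1 13
f 11 13 12
f 12 13 14
f 12 14 4
f 13 1 15
f 13 15 14
f 14 15 16
f 14 16 4
f 15 1 17
f 15 17 16
f 16 17 18
f 16 18 4
f 17 1 19
f 17 19 18
f 18 19 20
f 18 20 4
f 19 1 21
f 19 21 20
f 20 21 22
f 20 22 4
f 21 1 23
f 21 23 22
f 22 23 24
f 22 24 4
f 23 1 25
f 23 25 24
f 24 25 26
f 24 26 4
f 25 1 27
f 25 27 26
f 26 27 28
f 26 28 4
f 27 1 29
f 27 29 28
f 28 29 30
f 28 30 4
f 29 1 31
f 29 31 30
f 30 31 32
f 30 32 4
f 31 1 2
f 31 2 32
f 32 2 3
f 32 3 4
f 33 70 49
f 70 44 73
f 49 73 38
f 70 73 49
f 33 49 45
f 49 38 50
f 45 50 34
f 49 50 45
f 33 45 54
f 45 34 55
f 54 55 40
f 45 55 54
f 33 54 66
f 54 40 69
f 66 69 43
f 54 69 66
f 33 66 70
f 66 43 74
f 70 74 44
f 66 74 70
f 34 50 61
f 50 38 64
f 61 64 42
f 50 64 61
f 38 73 51
f 73 44 72
f 51 72 37
f 73 72 51
f 44 74 71
f 74 43 67
f 71 67 35
f 74 67 71
f 43 69 68
f 69 40 56
f 68 56 39
f 69 56 68
f 40 55 60
f 55 34 57
f 60 57 41
f 55 57 60
f 36 62 48
f 62 42 63
f 48 63 37
f 62 63 48
f 36 48 46
f 48 37 47
f 46 47 35
f 48 47 46
f 36 46 53
f 46 35 52
f 53 52 39
f 46 52 53
f 36 53 58
f 53 39 59
f 58 59 41
f 53 59 58
f 36 58 62
f 58 41 65
f 62 65 42
f 58 65 62
f 37 63 51
f 63 42 64
f 51 64 38
f 63 64 51
f 35 47 71
f 47 37 72
f 71 72 44
f 47 72 71
f 39 52 68
f 52 35 67
f 68 67 43
f 52 67 68
f 41 59 60
f 59 39 56
f 60 56 40
f 59 56 60
f 42 65 61
f 65 41 57
f 61 57 34
f 65 57 61



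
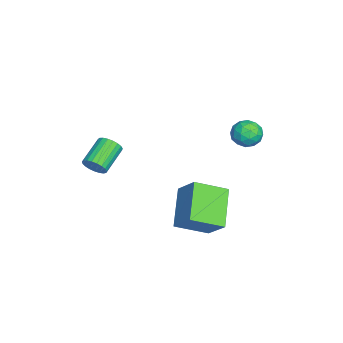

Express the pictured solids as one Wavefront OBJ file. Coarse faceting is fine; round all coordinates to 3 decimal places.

v -2.334 2.854 0.581
v -1.617 2.941 0.24
v -2.643 1.959 -0.3
v -1.926 2.046 -0.641
v -1.987 1.712 0.082
v -1.796 2.265 0.627
v -2.464 2.635 -0.687
v -2.273 3.188 -0.142
v -1.697 2.806 -0.543
v -1.402 2.235 -0.068
v -2.858 2.665 0.008
v -2.563 2.094 0.483
v -1.948 2.976 0.488
v -2.312 1.924 -0.548
v -2.348 1.728 -0.123
v -1.926 1.779 -0.323
v -2.054 2.578 0.715
v -1.632 2.63 0.515
v -1.85 1.907 0.422
v -2.628 2.27 -0.575
v -2.206 2.322 -0.775
v -2.334 3.121 0.263
v -1.912 3.172 0.063
v -2.41 2.993 -0.482
v -1.574 2.948 -0.173
v -1.755 2.422 -0.691
v -2.072 2.768 -0.718
v -1.959 3.093 -0.398
v -1.4 2.612 0.107
v -1.582 2.087 -0.411
v -1.618 1.89 0.014
v -1.506 2.215 0.334
v -1.447 2.533 -0.354
v -2.678 2.813 0.351
v -2.86 2.288 -0.167
v -2.754 2.685 -0.394
v -2.642 3.01 -0.074
v -2.505 2.478 0.631
v -2.686 1.952 0.113
v -2.301 1.807 0.338
v -2.188 2.132 0.658
v -2.813 2.367 0.294
v 4.138 -3.641 1.747
v 4.476 -3.481 2.203
v 3.32 -2.939 2.87
v 2.982 -3.099 2.413
v 4.486 -3.282 2.059
v 3.331 -2.741 2.726
v 4.437 -3.145 1.862
v 3.281 -2.604 2.529
v 4.335 -3.094 1.645
v 3.179 -2.553 2.311
v 4.199 -3.137 1.445
v 3.044 -2.596 2.112
v 4.053 -3.268 1.297
v 2.897 -2.727 1.964
v 3.922 -3.463 1.227
v 2.766 -2.922 1.894
v 3.827 -3.688 1.247
v 2.672 -3.147 1.914
v 3.787 -3.906 1.353
v 2.631 -3.365 2.02
v 3.807 -4.077 1.528
v 2.651 -3.536 2.195
v 3.885 -4.173 1.74
v 2.729 -3.632 2.407
v 4.006 -4.177 1.953
v 2.85 -3.636 2.62
v 4.15 -4.088 2.131
v 2.994 -3.547 2.797
v 4.292 -3.922 2.242
v 3.136 -3.381 2.909
v 4.407 -3.707 2.267
v 3.251 -3.166 2.934
v 2.159 1.051 -3.749
v 2.636 -0.443 -3.019
v 0.43 1.098 -2.522
v 0.908 -0.397 -1.793
v 2.932 1.817 -2.687
v 3.41 0.322 -1.958
v 1.204 1.863 -1.461
v 1.681 0.369 -0.731
f 1 38 17
f 38 12 41
f 17 41 6
f 38 41 17
f 1 17 13
f 17 6 18
f 13 18 2
f 17 18 13
f 1 13 22
f 13 2 23
f 22 23 8
f 13 23 22
f 1 22 34
f 22 8 37
f 34 37 11
f 22 37 34
f 1 34 38
f 34 11 42
f 38 42 12
f 34 42 38
f 2 18 29
f 18 6 32
f 29 32 10
f 18 32 29
f 6 41 19
f 41 12 40
f 19 40 5
f 41 40 19
f 12 42 39
f 42 11 35
f 39 35 3
f 42 35 39
f 11 37 36
f 37 8 24
f 36 24 7
f 37 24 36
f 8 23 28
f 23 2 25
f 28 25 9
f 23 25 28
f 4 30 16
f 30 10 31
f 16 31 5
f 30 31 16
f 4 16 14
f 16 5 15
f 14 15 3
f 16 15 14
f 4 14 21
f 14 3 20
f 21 20 7
f 14 20 21
f 4 21 26
f 21 7 27
f 26 27 9
f 21 27 26
f 4 26 30
f 26 9 33
f 30 33 10
f 26 33 30
f 5 31 19
f 31 10 32
f 19 32 6
f 31 32 19
f 3 15 39
f 15 5 40
f 39 40 12
f 15 40 39
f 7 20 36
f 20 3 35
f 36 35 11
f 20 35 36
f 9 27 28
f 27 7 24
f 28 24 8
f 27 24 28
f 10 33 29
f 33 9 25
f 29 25 2
f 33 25 29
f 44 43 47
f 44 47 45
f 45 47 48
f 45 48 46
f 47 43 49
f 47 49 48
f 48 49 50
f 48 50 46
f 49 43 51
f 49 51 50
f 50 51 52
f 50 52 46
f 51 43 53
f 51 53 52
f 52 53 54
f 52 54 46
f 53 43 55
f 53 55 54
f 54 55 56
f 54 56 46
f 55 43 57
f 55 57 56
f 56 57 58
f 56 58 46
f 57 43 59
f 57 59 58
f 58 59 60
f 58 60 46
f 59 43 61
f 59 61 60
f 60 61 62
f 60 62 46
f 61 43 63
f 61 63 62
f 62 63 64
f 62 64 46
f 63 43 65
f 63 65 64
f 64 65 66
f 64 66 46
f 65 43 67
f 65 67 66
f 66 67 68
f 66 68 46
f 67 43 69
f 67 69 68
f 68 69 70
f 68 70 46
f 69 43 71
f 69 71 70
f 70 71 72
f 70 72 46
f 71 43 73
f 71 73 72
f 72 73 74
f 72 74 46
f 73 43 44
f 73 44 74
f 74 44 45
f 74 45 46
f 76 78 75
f 79 76 75
f 75 78 77
f 77 79 75
f 76 82 78
f 80 76 79
f 80 82 76
f 78 82 77
f 81 79 77
f 77 82 81
f 81 80 79
f 82 80 81



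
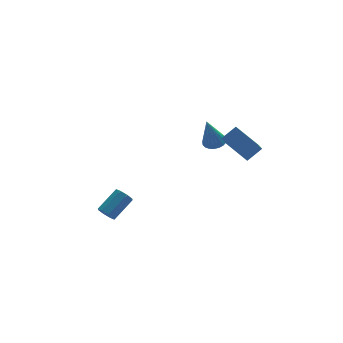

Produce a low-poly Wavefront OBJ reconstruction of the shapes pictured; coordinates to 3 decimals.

v 0.664 -3.686 3.386
v 1.455 -3.507 3.972
v 1.3 -2.302 2.106
v 2.09 -2.123 2.692
v 1.47 -4.757 2.628
v 2.26 -4.578 3.214
v 2.105 -3.373 1.348
v 2.896 -3.194 1.934
v -4.083 0.066 -3.795
v -3.804 -0.395 -3.828
v -2.699 0.212 -2.998
v -2.977 0.674 -2.965
v -3.715 -0.135 -4.137
v -2.61 0.473 -3.306
v -3.842 0.244 -4.245
v -2.737 0.851 -3.414
v -4.109 0.518 -4.09
v -3.004 1.125 -3.259
v -4.361 0.528 -3.762
v -3.256 1.135 -2.932
v -4.45 0.267 -3.454
v -3.345 0.875 -2.623
v -4.323 -0.111 -3.346
v -3.218 0.496 -2.515
v -4.056 -0.385 -3.501
v -2.951 0.222 -2.67
v 2.147 2.054 -0.844
v 2.643 1.659 -0.759
v 1.633 1.786 0.924
v 2.748 1.895 -0.693
v 2.749 2.158 -0.653
v 2.646 2.403 -0.646
v 2.456 2.588 -0.673
v 2.213 2.681 -0.729
v 1.959 2.665 -0.806
v 1.737 2.544 -0.888
v 1.586 2.338 -0.964
v 1.532 2.083 -1.018
v 1.584 1.823 -1.042
v 1.734 1.603 -1.032
v 1.955 1.462 -0.99
v 2.209 1.422 -0.922
v 2.453 1.492 -0.84
f 2 4 1
f 5 2 1
f 1 4 3
f 3 5 1
f 2 8 4
f 6 2 5
f 6 8 2
f 4 8 3
f 7 5 3
f 3 8 7
f 7 6 5
f 8 6 7
f 10 9 13
f 10 13 11
f 11 13 14
f 11 14 12
f 13 9 15
f 13 15 14
f 14 15 16
f 14 16 12
f 15 9 17
f 15 17 16
f 16 17 18
f 16 18 12
f 17 9 19
f 17 19 18
f 18 19 20
f 18 20 12
f 19 9 21
f 19 21 20
f 20 21 22
f 20 22 12
f 21 9 23
f 21 23 22
f 22 23 24
f 22 24 12
f 23 9 25
f 23 25 24
f 24 25 26
f 24 26 12
f 25 9 10
f 25 10 26
f 26 10 11
f 26 11 12
f 28 27 30
f 28 30 29
f 30 27 31
f 30 31 29
f 31 27 32
f 31 32 29
f 32 27 33
f 32 33 29
f 33 27 34
f 33 34 29
f 34 27 35
f 34 35 29
f 35 27 36
f 35 36 29
f 36 27 37
f 36 37 29
f 37 27 38
f 37 38 29
f 38 27 39
f 38 39 29
f 39 27 40
f 39 40 29
f 40 27 41
f 40 41 29
f 41 27 42
f 41 42 29
f 42 27 43
f 42 43 29
f 43 27 28
f 43 28 29



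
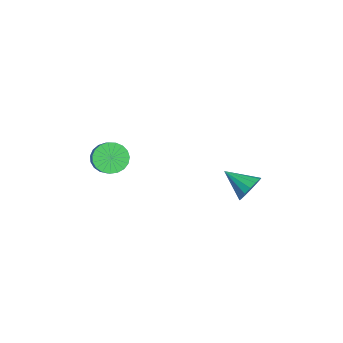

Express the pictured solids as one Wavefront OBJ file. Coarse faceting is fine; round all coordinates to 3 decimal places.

v 1.48 -3.34 2.302
v 1.931 -2.747 1.78
v 3.311 -2.726 2.996
v 2.86 -3.32 3.518
v 1.73 -2.518 2.004
v 3.11 -2.497 3.22
v 1.486 -2.431 2.28
v 2.866 -2.41 3.496
v 1.24 -2.501 2.559
v 2.621 -2.48 3.775
v 1.037 -2.716 2.794
v 2.417 -2.696 4.01
v 0.909 -3.04 2.944
v 2.29 -3.019 4.16
v 0.881 -3.415 2.983
v 2.262 -3.394 4.199
v 0.956 -3.777 2.904
v 2.337 -3.757 4.12
v 1.121 -4.064 2.721
v 2.502 -4.044 3.937
v 1.349 -4.226 2.466
v 2.729 -4.205 3.682
v 1.599 -4.234 2.182
v 2.98 -4.214 3.398
v 1.828 -4.088 1.919
v 3.209 -4.068 3.135
v 1.997 -3.813 1.722
v 3.378 -3.792 2.938
v 2.077 -3.456 1.625
v 3.458 -3.435 2.841
v 2.053 -3.079 1.646
v 3.434 -3.058 2.862
v 3.871 3.391 1.242
v 4.255 2.804 0.781
v 2.929 2.229 1.938
v 4.49 2.831 1.145
v 4.559 3.009 1.536
v 4.444 3.289 1.848
v 4.175 3.597 1.998
v 3.825 3.849 1.945
v 3.487 3.979 1.704
v 3.252 3.951 1.339
v 3.183 3.773 0.948
v 3.298 3.493 0.636
v 3.567 3.186 0.487
v 3.917 2.933 0.54
f 2 1 5
f 2 5 3
f 3 5 6
f 3 6 4
f 5 1 7
f 5 7 6
f 6 7 8
f 6 8 4
f 7 1 9
f 7 9 8
f 8 9 10
f 8 10 4
f 9 1 11
f 9 11 10
f 10 11 12
f 10 12 4
f 11 1 13
f 11 13 12
f 12 13 14
f 12 14 4
f 13 1 15
f 13 15 14
f 14 15 16
f 14 16 4
f 15 1 17
f 15 17 16
f 16 17 18
f 16 18 4
f 17 1 19
f 17 19 18
f 18 19 20
f 18 20 4
f 19 1 21
f 19 21 20
f 20 21 22
f 20 22 4
f 21 1 23
f 21 23 22
f 22 23 24
f 22 24 4
f 23 1 25
f 23 25 24
f 24 25 26
f 24 26 4
f 25 1 27
f 25 27 26
f 26 27 28
f 26 28 4
f 27 1 29
f 27 29 28
f 28 29 30
f 28 30 4
f 29 1 31
f 29 31 30
f 30 31 32
f 30 32 4
f 31 1 2
f 31 2 32
f 32 2 3
f 32 3 4
f 34 33 36
f 34 36 35
f 36 33 37
f 36 37 35
f 37 33 38
f 37 38 35
f 38 33 39
f 38 39 35
f 39 33 40
f 39 40 35
f 40 33 41
f 40 41 35
f 41 33 42
f 41 42 35
f 42 33 43
f 42 43 35
f 43 33 44
f 43 44 35
f 44 33 45
f 44 45 35
f 45 33 46
f 45 46 35
f 46 33 34
f 46 34 35



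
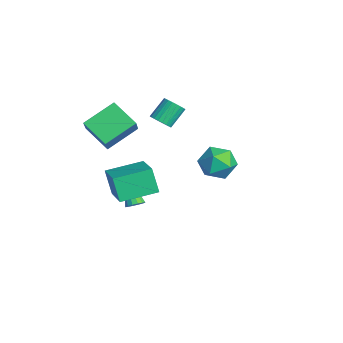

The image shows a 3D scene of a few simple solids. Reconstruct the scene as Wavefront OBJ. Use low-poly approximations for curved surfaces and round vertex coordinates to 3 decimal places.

v -3.023 0.261 1.677
v -2.559 0.698 1.472
v -3.012 1.616 2.397
v -3.477 1.179 2.603
v -2.759 0.758 1.314
v -3.212 1.676 2.239
v -2.999 0.742 1.212
v -3.452 1.66 2.137
v -3.242 0.654 1.181
v -3.696 1.571 2.106
v -3.453 0.505 1.225
v -3.907 1.423 2.15
v -3.598 0.319 1.338
v -4.052 1.237 2.263
v -3.655 0.125 1.503
v -4.109 1.042 2.428
v -3.617 -0.049 1.694
v -4.07 0.868 2.62
v -3.488 -0.176 1.883
v -3.941 0.742 2.808
v -3.288 -0.236 2.041
v -3.741 0.682 2.966
v -3.048 -0.22 2.143
v -3.501 0.698 3.068
v -2.804 -0.131 2.174
v -3.258 0.786 3.099
v -2.593 0.017 2.13
v -3.047 0.935 3.055
v -2.448 0.203 2.017
v -2.902 1.121 2.942
v -2.391 0.398 1.852
v -2.845 1.315 2.777
v -2.43 0.572 1.66
v -2.883 1.489 2.586
v -4.603 -3.366 0.825
v -3.707 -3.708 1.951
v -5.073 -1.571 1.744
v -4.177 -1.914 2.871
v -3.223 -2.566 -0.031
v -2.327 -2.909 1.096
v -3.693 -0.772 0.889
v -2.797 -1.114 2.015
v 1.505 -3.606 0.213
v 0.913 -3.796 1.578
v 1.479 -1.604 0.48
v 0.887 -1.793 1.845
v 3.333 -3.687 0.995
v 2.741 -3.876 2.36
v 3.307 -1.684 1.262
v 2.715 -1.874 2.627
v -4.841 3.301 -3.225
v -4.28 4.101 -3.901
v -3.36 3.299 -1.999
v -2.799 4.099 -2.675
v -3.775 4.41 -2.072
v -4.69 4.411 -2.829
v -2.95 2.989 -3.071
v -3.865 2.99 -3.828
v -3.112 3.909 -3.805
v -3.621 4.787 -3.188
v -4.019 2.613 -2.712
v -4.528 3.491 -2.095
v -0.353 -1.898 -2.489
v 0.04 -1.871 -2.105
v -1.847 -2.042 -0.951
v -0.035 -1.6 -2.153
v -0.195 -1.41 -2.291
v -0.398 -1.35 -2.482
v -0.588 -1.437 -2.675
v -0.715 -1.647 -2.818
v -0.745 -1.925 -2.873
v -0.67 -2.195 -2.826
v -0.51 -2.386 -2.688
v -0.307 -2.446 -2.497
v -0.117 -2.359 -2.304
v 0.01 -2.148 -2.161
f 2 1 5
f 2 5 3
f 3 5 6
f 3 6 4
f 5 1 7
f 5 7 6
f 6 7 8
f 6 8 4
f 7 1 9
f 7 9 8
f 8 9 10
f 8 10 4
f 9 1 11
f 9 11 10
f 10 11 12
f 10 12 4
f 11 1 13
f 11 13 12
f 12 13 14
f 12 14 4
f 13 1 15
f 13 15 14
f 14 15 16
f 14 16 4
f 15 1 17
f 15 17 16
f 16 17 18
f 16 18 4
f 17 1 19
f 17 19 18
f 18 19 20
f 18 20 4
f 19 1 21
f 19 21 20
f 20 21 22
f 20 22 4
f 21 1 23
f 21 23 22
f 22 23 24
f 22 24 4
f 23 1 25
f 23 25 24
f 24 25 26
f 24 26 4
f 25 1 27
f 25 27 26
f 26 27 28
f 26 28 4
f 27 1 29
f 27 29 28
f 28 29 30
f 28 30 4
f 29 1 31
f 29 31 30
f 30 31 32
f 30 32 4
f 31 1 33
f 31 33 32
f 32 33 34
f 32 34 4
f 33 1 2
f 33 2 34
f 34 2 3
f 34 3 4
f 36 38 35
f 39 36 35
f 35 38 37
f 37 39 35
f 36 42 38
f 40 36 39
f 40 42 36
f 38 42 37
f 41 39 37
f 37 42 41
f 41 40 39
f 42 40 41
f 44 46 43
f 47 44 43
f 43 46 45
f 45 47 43
f 44 50 46
f 48 44 47
f 48 50 44
f 46 50 45
f 49 47 45
f 45 50 49
f 49 48 47
f 50 48 49
f 51 62 56
f 51 56 52
f 51 52 58
f 51 58 61
f 51 61 62
f 52 56 60
f 56 62 55
f 62 61 53
f 61 58 57
f 58 52 59
f 54 60 55
f 54 55 53
f 54 53 57
f 54 57 59
f 54 59 60
f 55 60 56
f 53 55 62
f 57 53 61
f 59 57 58
f 60 59 52
f 64 63 66
f 64 66 65
f 66 63 67
f 66 67 65
f 67 63 68
f 67 68 65
f 68 63 69
f 68 69 65
f 69 63 70
f 69 70 65
f 70 63 71
f 70 71 65
f 71 63 72
f 71 72 65
f 72 63 73
f 72 73 65
f 73 63 74
f 73 74 65
f 74 63 75
f 74 75 65
f 75 63 76
f 75 76 65
f 76 63 64
f 76 64 65



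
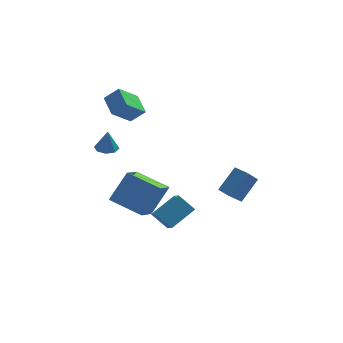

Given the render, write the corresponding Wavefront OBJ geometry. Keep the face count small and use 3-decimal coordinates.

v 3.461 -3.812 -0.853
v 4.306 -2.996 0.334
v 2.811 -3.291 -0.749
v 3.656 -2.475 0.438
v 4.024 -2.905 -1.878
v 4.869 -2.089 -0.691
v 3.374 -2.384 -1.774
v 4.219 -1.568 -0.587
v -2.834 0.458 2.755
v -3.299 1.638 3.323
v -1.869 1.334 1.726
v -2.335 2.514 2.294
v -2.025 0.426 3.486
v -2.491 1.606 4.054
v -1.061 1.302 2.457
v -1.526 2.482 3.025
v 0.21 -3.911 -3.304
v 0.448 -4.78 -2.726
v -0.643 -3.587 -2.464
v -0.405 -4.456 -1.887
v 1.385 -3.024 -2.453
v 1.623 -3.893 -1.876
v 0.532 -2.7 -1.614
v 0.77 -3.569 -1.036
v -1.206 -1.507 -3.883
v -2.985 -0.626 -3.229
v -0.749 0.061 -4.752
v -2.528 0.942 -4.098
v -0.252 -0.842 -2.182
v -2.031 0.039 -1.528
v 0.205 0.726 -3.051
v -1.574 1.607 -2.397
v -3.011 -1.346 1.211
v -2.537 -0.888 1.233
v -2.929 -1.494 2.489
v -2.999 -0.691 1.286
v -3.468 -0.877 1.294
v -3.67 -1.339 1.254
v -3.486 -1.804 1.188
v -3.024 -2.002 1.136
v -2.554 -1.815 1.127
v -2.353 -1.354 1.167
f 2 4 1
f 5 2 1
f 1 4 3
f 3 5 1
f 2 8 4
f 6 2 5
f 6 8 2
f 4 8 3
f 7 5 3
f 3 8 7
f 7 6 5
f 8 6 7
f 10 12 9
f 13 10 9
f 9 12 11
f 11 13 9
f 10 16 12
f 14 10 13
f 14 16 10
f 12 16 11
f 15 13 11
f 11 16 15
f 15 14 13
f 16 14 15
f 18 20 17
f 21 18 17
f 17 20 19
f 19 21 17
f 18 24 20
f 22 18 21
f 22 24 18
f 20 24 19
f 23 21 19
f 19 24 23
f 23 22 21
f 24 22 23
f 26 28 25
f 29 26 25
f 25 28 27
f 27 29 25
f 26 32 28
f 30 26 29
f 30 32 26
f 28 32 27
f 31 29 27
f 27 32 31
f 31 30 29
f 32 30 31
f 34 33 36
f 34 36 35
f 36 33 37
f 36 37 35
f 37 33 38
f 37 38 35
f 38 33 39
f 38 39 35
f 39 33 40
f 39 40 35
f 40 33 41
f 40 41 35
f 41 33 42
f 41 42 35
f 42 33 34
f 42 34 35



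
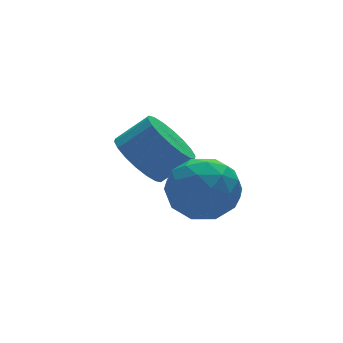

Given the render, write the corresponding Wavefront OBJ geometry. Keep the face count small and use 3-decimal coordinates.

v -3.759 0.091 1.335
v -3.227 -0.186 0.651
v -2.389 -0.429 1.4
v -2.921 -0.151 2.085
v -3.139 0.208 0.68
v -2.301 -0.034 1.429
v -3.173 0.579 0.838
v -2.335 0.337 1.588
v -3.324 0.853 1.095
v -2.486 0.611 1.845
v -3.56 0.977 1.4
v -2.723 0.735 2.149
v -3.836 0.925 1.691
v -2.999 0.683 2.441
v -4.097 0.708 1.913
v -3.259 0.466 2.662
v -4.291 0.369 2.02
v -3.453 0.126 2.769
v -4.379 -0.026 1.991
v -3.541 -0.268 2.74
v -4.345 -0.397 1.832
v -3.507 -0.639 2.582
v -4.194 -0.671 1.575
v -3.356 -0.913 2.325
v -3.957 -0.795 1.271
v -3.12 -1.037 2.02
v -3.681 -0.743 0.979
v -2.844 -0.985 1.729
v -3.421 -0.526 0.758
v -2.583 -0.768 1.507
v -4.08 -2.509 1.418
v -3.69 -2.087 0.575
v -2.59 -2.473 2.125
v -2.2 -2.051 1.282
v -2.841 -1.518 1.87
v -3.762 -1.54 1.432
v -2.518 -3.02 1.268
v -3.439 -3.042 0.83
v -2.725 -2.403 0.482
v -2.924 -1.475 0.854
v -3.356 -3.085 1.846
v -3.555 -2.157 2.218
v -4.016 -2.301 0.934
v -2.264 -2.259 1.766
v -2.641 -1.945 2.111
v -2.411 -1.697 1.616
v -4.058 -1.979 1.438
v -3.829 -1.732 0.943
v -3.329 -1.397 1.704
v -2.451 -2.828 1.757
v -2.222 -2.581 1.262
v -3.869 -2.863 1.084
v -3.639 -2.615 0.589
v -2.951 -3.163 0.996
v -3.219 -2.239 0.384
v -2.343 -2.218 0.8
v -2.531 -2.788 0.791
v -3.072 -2.801 0.534
v -3.337 -1.694 0.603
v -2.46 -1.672 1.019
v -2.837 -1.359 1.364
v -3.379 -1.372 1.107
v -2.769 -1.879 0.548
v -3.82 -2.888 1.681
v -2.943 -2.866 2.097
v -2.901 -3.188 1.593
v -3.443 -3.201 1.336
v -3.937 -2.342 1.9
v -3.061 -2.321 2.316
v -3.208 -1.759 2.166
v -3.749 -1.772 1.909
v -3.511 -2.681 2.152
f 2 1 5
f 2 5 3
f 3 5 6
f 3 6 4
f 5 1 7
f 5 7 6
f 6 7 8
f 6 8 4
f 7 1 9
f 7 9 8
f 8 9 10
f 8 10 4
f 9 1 11
f 9 11 10
f 10 11 12
f 10 12 4
f 11 1 13
f 11 13 12
f 12 13 14
f 12 14 4
f 13 1 15
f 13 15 14
f 14 15 16
f 14 16 4
f 15 1 17
f 15 17 16
f 16 17 18
f 16 18 4
f 17 1 19
f 17 19 18
f 18 19 20
f 18 20 4
f 19 1 21
f 19 21 20
f 20 21 22
f 20 22 4
f 21 1 23
f 21 23 22
f 22 23 24
f 22 24 4
f 23 1 25
f 23 25 24
f 24 25 26
f 24 26 4
f 25 1 27
f 25 27 26
f 26 27 28
f 26 28 4
f 27 1 29
f 27 29 28
f 28 29 30
f 28 30 4
f 29 1 2
f 29 2 30
f 30 2 3
f 30 3 4
f 31 68 47
f 68 42 71
f 47 71 36
f 68 71 47
f 31 47 43
f 47 36 48
f 43 48 32
f 47 48 43
f 31 43 52
f 43 32 53
f 52 53 38
f 43 53 52
f 31 52 64
f 52 38 67
f 64 67 41
f 52 67 64
f 31 64 68
f 64 41 72
f 68 72 42
f 64 72 68
f 32 48 59
f 48 36 62
f 59 62 40
f 48 62 59
f 36 71 49
f 71 42 70
f 49 70 35
f 71 70 49
f 42 72 69
f 72 41 65
f 69 65 33
f 72 65 69
f 41 67 66
f 67 38 54
f 66 54 37
f 67 54 66
f 38 53 58
f 53 32 55
f 58 55 39
f 53 55 58
f 34 60 46
f 60 40 61
f 46 61 35
f 60 61 46
f 34 46 44
f 46 35 45
f 44 45 33
f 46 45 44
f 34 44 51
f 44 33 50
f 51 50 37
f 44 50 51
f 34 51 56
f 51 37 57
f 56 57 39
f 51 57 56
f 34 56 60
f 56 39 63
f 60 63 40
f 56 63 60
f 35 61 49
f 61 40 62
f 49 62 36
f 61 62 49
f 33 45 69
f 45 35 70
f 69 70 42
f 45 70 69
f 37 50 66
f 50 33 65
f 66 65 41
f 50 65 66
f 39 57 58
f 57 37 54
f 58 54 38
f 57 54 58
f 40 63 59
f 63 39 55
f 59 55 32
f 63 55 59



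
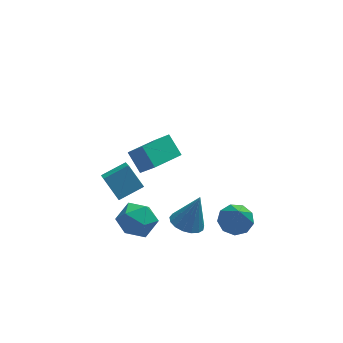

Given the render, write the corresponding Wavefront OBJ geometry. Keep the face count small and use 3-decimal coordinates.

v 0.048 0.157 -3.107
v 0.95 0.043 -3.446
v 0.792 0.403 -1.213
v 0.877 0.501 -3.477
v 0.614 0.879 -3.423
v 0.222 1.093 -3.296
v -0.211 1.092 -3.127
v -0.583 0.877 -2.953
v -0.812 0.497 -2.814
v -0.843 0.039 -2.742
v -0.67 -0.391 -2.755
v -0.332 -0.696 -2.848
v 0.092 -0.806 -3
v 0.507 -0.694 -3.177
v 0.816 -0.388 -3.338
v -3.655 0.655 -2.598
v -2.863 1.231 -1.907
v -2.257 -0.551 -3.193
v -1.465 0.025 -2.502
v -2.333 -0.632 -2
v -3.197 0.113 -1.632
v -1.923 0.567 -3.468
v -2.787 1.312 -3.1
v -1.793 1.177 -2.444
v -2.046 0.435 -1.537
v -3.074 0.245 -3.563
v -3.327 -0.497 -2.656
v -2.482 -0.522 2.489
v -2.957 0.401 3.367
v -0.979 0.367 2.366
v -1.454 1.291 3.244
v -1.866 -1.391 3.736
v -2.341 -0.467 4.614
v -0.363 -0.501 3.613
v -0.838 0.422 4.491
v -3.153 3.945 -4.144
v -3.218 2.33 -2.772
v -3.815 4.875 -3.08
v -3.879 3.259 -1.708
v -1.741 4.341 -3.612
v -1.805 2.725 -2.24
v -2.402 5.27 -2.548
v -2.467 3.655 -1.176
v 2.476 -0.689 -2.37
v 2.921 -1.45 -2.774
v 2.404 -1.731 -0.49
v 3.371 -1.031 -2.525
v 3.401 -0.451 -2.203
v 2.999 0.017 -1.959
v 2.352 0.154 -1.907
v 1.763 -0.103 -2.072
v 1.507 -0.635 -2.377
v 1.705 -1.192 -2.678
v 2.264 -1.514 -2.835
f 2 1 4
f 2 4 3
f 4 1 5
f 4 5 3
f 5 1 6
f 5 6 3
f 6 1 7
f 6 7 3
f 7 1 8
f 7 8 3
f 8 1 9
f 8 9 3
f 9 1 10
f 9 10 3
f 10 1 11
f 10 11 3
f 11 1 12
f 11 12 3
f 12 1 13
f 12 13 3
f 13 1 14
f 13 14 3
f 14 1 15
f 14 15 3
f 15 1 2
f 15 2 3
f 16 27 21
f 16 21 17
f 16 17 23
f 16 23 26
f 16 26 27
f 17 21 25
f 21 27 20
f 27 26 18
f 26 23 22
f 23 17 24
f 19 25 20
f 19 20 18
f 19 18 22
f 19 22 24
f 19 24 25
f 20 25 21
f 18 20 27
f 22 18 26
f 24 22 23
f 25 24 17
f 29 31 28
f 32 29 28
f 28 31 30
f 30 32 28
f 29 35 31
f 33 29 32
f 33 35 29
f 31 35 30
f 34 32 30
f 30 35 34
f 34 33 32
f 35 33 34
f 37 39 36
f 40 37 36
f 36 39 38
f 38 40 36
f 37 43 39
f 41 37 40
f 41 43 37
f 39 43 38
f 42 40 38
f 38 43 42
f 42 41 40
f 43 41 42
f 45 44 47
f 45 47 46
f 47 44 48
f 47 48 46
f 48 44 49
f 48 49 46
f 49 44 50
f 49 50 46
f 50 44 51
f 50 51 46
f 51 44 52
f 51 52 46
f 52 44 53
f 52 53 46
f 53 44 54
f 53 54 46
f 54 44 45
f 54 45 46



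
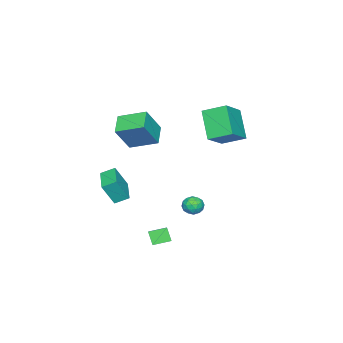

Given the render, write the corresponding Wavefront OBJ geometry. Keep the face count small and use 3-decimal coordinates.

v -3.562 1.493 1.383
v -4.641 0.49 2.989
v -3.944 2.905 2.008
v -5.023 1.901 3.615
v -1.917 1.459 2.465
v -2.996 0.455 4.072
v -2.299 2.87 3.091
v -3.378 1.867 4.697
v 1.223 -1.872 2.337
v 0.067 -2.393 2.952
v 0.797 -0.218 2.936
v -0.36 -0.739 3.552
v 2.24 -2.201 3.968
v 1.083 -2.722 4.584
v 1.813 -0.547 4.568
v 0.657 -1.068 5.183
v 2.277 3.516 -0.718
v 2.871 3.202 -0.762
v 1.849 2.638 -0.238
v 2.443 2.324 -0.282
v 2.369 2.846 0.136
v 2.633 3.389 -0.161
v 2.087 2.451 -0.839
v 2.351 2.994 -1.136
v 2.753 2.544 -0.837
v 2.927 2.789 -0.235
v 1.793 3.051 -0.765
v 1.967 3.296 -0.163
v 2.612 3.436 -0.782
v 2.108 2.404 -0.218
v 2.065 2.711 0.028
v 2.414 2.526 0.002
v 2.472 3.546 -0.429
v 2.821 3.362 -0.455
v 2.526 3.153 0.073
v 1.899 2.478 -0.545
v 2.248 2.294 -0.571
v 2.306 3.314 -1.002
v 2.655 3.129 -1.028
v 2.194 2.687 -1.073
v 2.891 2.865 -0.852
v 2.64 2.349 -0.57
v 2.431 2.423 -0.897
v 2.586 2.742 -1.072
v 2.994 3.009 -0.498
v 2.742 2.492 -0.216
v 2.699 2.799 0.03
v 2.854 3.119 -0.145
v 2.925 2.622 -0.542
v 1.978 3.348 -0.784
v 1.726 2.831 -0.502
v 1.866 2.721 -0.855
v 2.021 3.041 -1.03
v 2.08 3.491 -0.43
v 1.829 2.975 -0.148
v 2.134 3.098 0.072
v 2.289 3.417 -0.103
v 1.795 3.218 -0.458
v 1.347 -2.947 -1.325
v 1.888 -3.449 0.117
v 0.901 -2.22 -0.905
v 1.442 -2.723 0.537
v 2.778 -1.957 -1.517
v 3.319 -2.46 -0.075
v 2.332 -1.231 -1.097
v 2.873 -1.733 0.345
v 1.432 0.69 -3.43
v 2.612 1.39 -2.627
v 1.708 1.143 -4.23
v 2.888 1.843 -3.427
v 2.092 -0.143 -3.673
v 3.272 0.557 -2.87
v 2.368 0.31 -4.473
v 3.548 1.01 -3.67
f 2 4 1
f 5 2 1
f 1 4 3
f 3 5 1
f 2 8 4
f 6 2 5
f 6 8 2
f 4 8 3
f 7 5 3
f 3 8 7
f 7 6 5
f 8 6 7
f 10 12 9
f 13 10 9
f 9 12 11
f 11 13 9
f 10 16 12
f 14 10 13
f 14 16 10
f 12 16 11
f 15 13 11
f 11 16 15
f 15 14 13
f 16 14 15
f 17 54 33
f 54 28 57
f 33 57 22
f 54 57 33
f 17 33 29
f 33 22 34
f 29 34 18
f 33 34 29
f 17 29 38
f 29 18 39
f 38 39 24
f 29 39 38
f 17 38 50
f 38 24 53
f 50 53 27
f 38 53 50
f 17 50 54
f 50 27 58
f 54 58 28
f 50 58 54
f 18 34 45
f 34 22 48
f 45 48 26
f 34 48 45
f 22 57 35
f 57 28 56
f 35 56 21
f 57 56 35
f 28 58 55
f 58 27 51
f 55 51 19
f 58 51 55
f 27 53 52
f 53 24 40
f 52 40 23
f 53 40 52
f 24 39 44
f 39 18 41
f 44 41 25
f 39 41 44
f 20 46 32
f 46 26 47
f 32 47 21
f 46 47 32
f 20 32 30
f 32 21 31
f 30 31 19
f 32 31 30
f 20 30 37
f 30 19 36
f 37 36 23
f 30 36 37
f 20 37 42
f 37 23 43
f 42 43 25
f 37 43 42
f 20 42 46
f 42 25 49
f 46 49 26
f 42 49 46
f 21 47 35
f 47 26 48
f 35 48 22
f 47 48 35
f 19 31 55
f 31 21 56
f 55 56 28
f 31 56 55
f 23 36 52
f 36 19 51
f 52 51 27
f 36 51 52
f 25 43 44
f 43 23 40
f 44 40 24
f 43 40 44
f 26 49 45
f 49 25 41
f 45 41 18
f 49 41 45
f 60 62 59
f 63 60 59
f 59 62 61
f 61 63 59
f 60 66 62
f 64 60 63
f 64 66 60
f 62 66 61
f 65 63 61
f 61 66 65
f 65 64 63
f 66 64 65
f 68 70 67
f 71 68 67
f 67 70 69
f 69 71 67
f 68 74 70
f 72 68 71
f 72 74 68
f 70 74 69
f 73 71 69
f 69 74 73
f 73 72 71
f 74 72 73



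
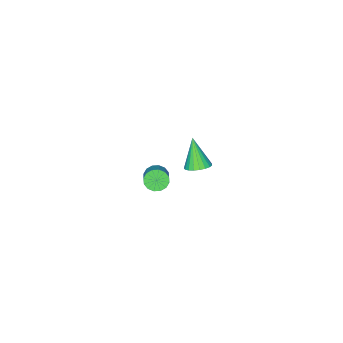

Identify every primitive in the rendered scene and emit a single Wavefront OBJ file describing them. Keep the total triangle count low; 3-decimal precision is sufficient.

v -1.476 1.502 2.922
v -1.145 1.903 3.221
v -1.824 0.838 4.198
v -1.369 2.013 3.217
v -1.611 2.035 3.162
v -1.83 1.964 3.066
v -1.988 1.814 2.944
v -2.057 1.61 2.819
v -2.026 1.387 2.712
v -1.899 1.184 2.641
v -1.7 1.036 2.618
v -1.461 0.968 2.648
v -1.225 0.993 2.726
v -1.033 1.106 2.837
v -0.917 1.288 2.963
v -0.897 1.506 3.082
v -0.978 1.724 3.173
v -3.532 -3.012 -2.609
v -3.085 -3.119 -2.978
v -2.48 -2.516 -2.421
v -2.928 -2.408 -2.051
v -3.225 -2.873 -3.093
v -2.62 -2.27 -2.535
v -3.447 -2.664 -3.078
v -2.842 -2.061 -2.521
v -3.692 -2.548 -2.937
v -3.087 -1.945 -2.38
v -3.894 -2.557 -2.709
v -3.29 -1.953 -2.151
v -4 -2.687 -2.453
v -3.395 -2.083 -1.896
v -3.98 -2.904 -2.239
v -3.375 -2.301 -1.682
v -3.84 -3.15 -2.125
v -3.235 -2.547 -1.567
v -3.618 -3.359 -2.139
v -3.013 -2.756 -1.582
v -3.373 -3.475 -2.28
v -2.768 -2.872 -1.723
v -3.17 -3.467 -2.509
v -2.566 -2.863 -1.951
v -3.065 -3.337 -2.764
v -2.46 -2.733 -2.207
f 2 1 4
f 2 4 3
f 4 1 5
f 4 5 3
f 5 1 6
f 5 6 3
f 6 1 7
f 6 7 3
f 7 1 8
f 7 8 3
f 8 1 9
f 8 9 3
f 9 1 10
f 9 10 3
f 10 1 11
f 10 11 3
f 11 1 12
f 11 12 3
f 12 1 13
f 12 13 3
f 13 1 14
f 13 14 3
f 14 1 15
f 14 15 3
f 15 1 16
f 15 16 3
f 16 1 17
f 16 17 3
f 17 1 2
f 17 2 3
f 19 18 22
f 19 22 20
f 20 22 23
f 20 23 21
f 22 18 24
f 22 24 23
f 23 24 25
f 23 25 21
f 24 18 26
f 24 26 25
f 25 26 27
f 25 27 21
f 26 18 28
f 26 28 27
f 27 28 29
f 27 29 21
f 28 18 30
f 28 30 29
f 29 30 31
f 29 31 21
f 30 18 32
f 30 32 31
f 31 32 33
f 31 33 21
f 32 18 34
f 32 34 33
f 33 34 35
f 33 35 21
f 34 18 36
f 34 36 35
f 35 36 37
f 35 37 21
f 36 18 38
f 36 38 37
f 37 38 39
f 37 39 21
f 38 18 40
f 38 40 39
f 39 40 41
f 39 41 21
f 40 18 42
f 40 42 41
f 41 42 43
f 41 43 21
f 42 18 19
f 42 19 43
f 43 19 20
f 43 20 21

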